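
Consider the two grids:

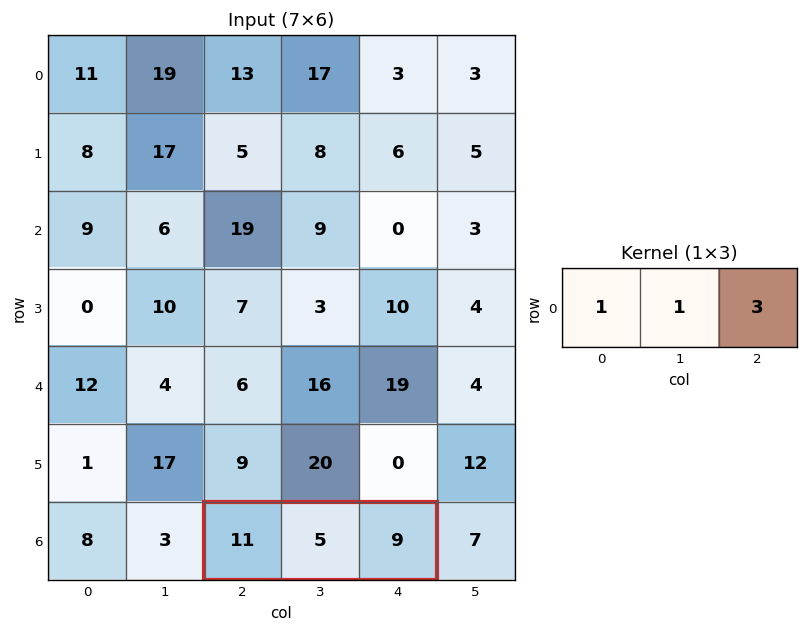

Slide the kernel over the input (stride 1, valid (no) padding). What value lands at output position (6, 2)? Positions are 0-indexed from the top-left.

43

The receptive field on the input at this output position is [11 5 9]. Elementwise product with the kernel and sum: 11·1 + 5·1 + 9·3.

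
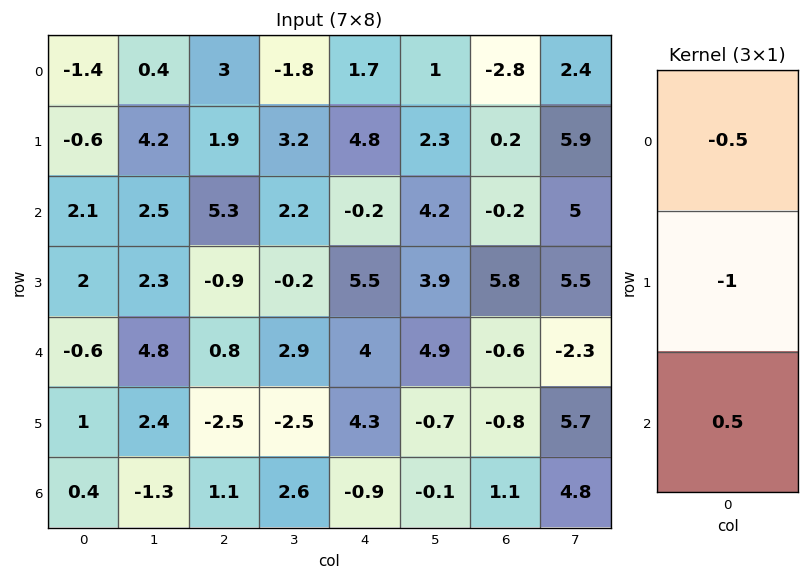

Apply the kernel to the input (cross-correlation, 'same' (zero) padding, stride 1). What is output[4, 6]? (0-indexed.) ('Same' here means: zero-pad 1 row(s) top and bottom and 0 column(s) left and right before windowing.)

-2.7

The receptive field on the zero-padded input at this output position is [5.8 / -0.6 / -0.8]. Elementwise product with the kernel and sum: 5.8·-0.5 + -0.6·-1 + -0.8·0.5.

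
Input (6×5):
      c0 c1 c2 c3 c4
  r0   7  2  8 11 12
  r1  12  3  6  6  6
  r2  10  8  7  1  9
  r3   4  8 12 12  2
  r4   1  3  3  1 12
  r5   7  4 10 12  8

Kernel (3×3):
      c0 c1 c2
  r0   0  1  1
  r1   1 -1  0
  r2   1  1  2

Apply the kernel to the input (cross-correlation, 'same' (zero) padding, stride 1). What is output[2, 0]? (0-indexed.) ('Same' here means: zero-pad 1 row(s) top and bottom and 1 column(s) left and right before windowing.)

The receptive field on the zero-padded input at this output position is [0 12 3 / 0 10 8 / 0 4 8]. Elementwise product with the kernel and sum: 12·1 + 3·1 + 0·1 + 10·-1 + 0·1 + 4·1 + 8·2.

25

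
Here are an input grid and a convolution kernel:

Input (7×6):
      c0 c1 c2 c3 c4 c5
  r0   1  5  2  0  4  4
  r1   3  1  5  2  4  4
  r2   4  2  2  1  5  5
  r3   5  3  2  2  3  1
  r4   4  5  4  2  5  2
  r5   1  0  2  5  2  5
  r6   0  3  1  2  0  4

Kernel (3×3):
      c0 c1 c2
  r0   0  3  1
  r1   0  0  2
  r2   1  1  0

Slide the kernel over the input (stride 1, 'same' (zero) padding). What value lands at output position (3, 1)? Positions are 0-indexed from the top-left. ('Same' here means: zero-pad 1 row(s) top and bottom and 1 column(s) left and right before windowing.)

21

The receptive field on the zero-padded input at this output position is [4 2 2 / 5 3 2 / 4 5 4]. Elementwise product with the kernel and sum: 2·3 + 2·1 + 2·2 + 4·1 + 5·1.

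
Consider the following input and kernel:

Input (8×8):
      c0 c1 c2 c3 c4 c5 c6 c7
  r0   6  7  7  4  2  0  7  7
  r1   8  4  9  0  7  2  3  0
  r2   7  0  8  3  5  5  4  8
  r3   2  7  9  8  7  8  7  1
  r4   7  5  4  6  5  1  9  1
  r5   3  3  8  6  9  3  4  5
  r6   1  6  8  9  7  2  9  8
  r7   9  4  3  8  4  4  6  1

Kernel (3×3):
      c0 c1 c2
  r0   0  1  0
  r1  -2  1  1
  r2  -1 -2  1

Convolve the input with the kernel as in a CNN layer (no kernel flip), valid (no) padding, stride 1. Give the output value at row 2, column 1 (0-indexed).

4

The receptive field on the input at this output position is [0 8 3 / 7 9 8 / 5 4 6]. Elementwise product with the kernel and sum: 8·1 + 7·-2 + 9·1 + 8·1 + 5·-1 + 4·-2 + 6·1.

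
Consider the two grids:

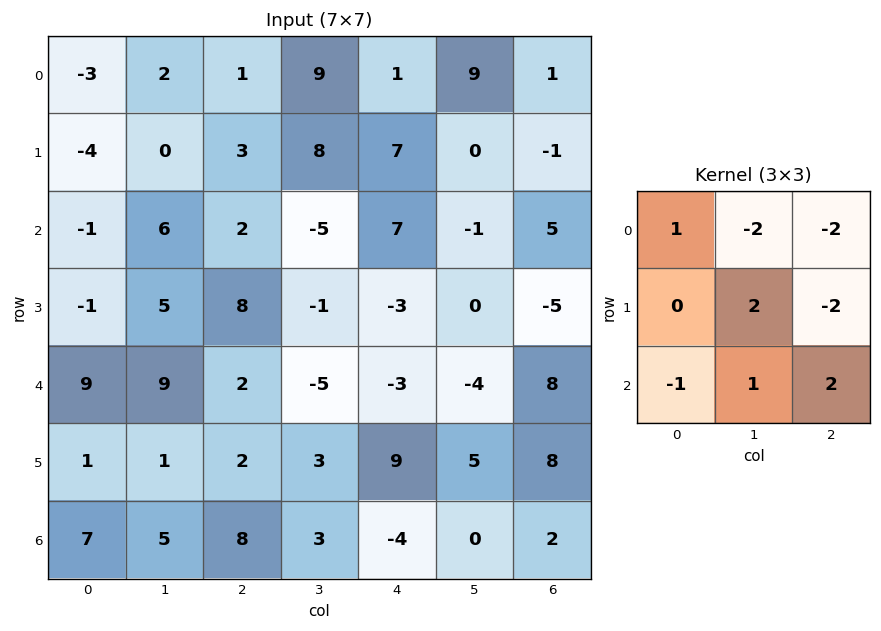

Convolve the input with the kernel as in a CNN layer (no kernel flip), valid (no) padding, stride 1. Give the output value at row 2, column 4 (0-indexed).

24

The receptive field on the input at this output position is [7 -1 5 / -3 0 -5 / -3 -4 8]. Elementwise product with the kernel and sum: 7·1 + -1·-2 + 5·-2 + 0·2 + -5·-2 + -3·-1 + -4·1 + 8·2.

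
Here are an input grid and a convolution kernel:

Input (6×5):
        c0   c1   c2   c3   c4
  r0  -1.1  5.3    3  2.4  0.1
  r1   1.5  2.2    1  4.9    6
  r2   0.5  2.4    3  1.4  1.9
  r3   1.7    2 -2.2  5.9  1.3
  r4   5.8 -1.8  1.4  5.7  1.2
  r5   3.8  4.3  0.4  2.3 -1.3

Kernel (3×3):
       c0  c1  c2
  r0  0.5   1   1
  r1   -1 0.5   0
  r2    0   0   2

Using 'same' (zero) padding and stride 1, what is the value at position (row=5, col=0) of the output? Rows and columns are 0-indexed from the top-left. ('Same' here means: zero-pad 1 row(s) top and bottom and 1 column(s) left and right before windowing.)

5.9

The receptive field on the zero-padded input at this output position is [0 5.8 -1.8 / 0 3.8 4.3 / 0 0 0]. Elementwise product with the kernel and sum: 0·0.5 + 5.8·1 + -1.8·1 + 0·-1 + 3.8·0.5 + 0·2.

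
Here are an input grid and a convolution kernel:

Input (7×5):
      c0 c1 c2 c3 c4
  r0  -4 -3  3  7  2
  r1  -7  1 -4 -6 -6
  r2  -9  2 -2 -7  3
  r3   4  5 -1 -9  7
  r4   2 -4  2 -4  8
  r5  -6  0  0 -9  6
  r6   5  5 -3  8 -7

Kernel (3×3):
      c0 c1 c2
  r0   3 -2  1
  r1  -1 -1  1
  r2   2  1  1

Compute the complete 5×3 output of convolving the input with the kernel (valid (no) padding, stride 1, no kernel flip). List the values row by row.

Output[0,0]: The receptive field on the input at this output position is [-4 -3 3 / -7 1 -4 / -9 2 -2]. Elementwise product with the kernel and sum: -4·3 + -3·-2 + 3·1 + -7·-1 + 1·-1 + -4·1 + -9·2 + 2·1 + -2·1.

-19 -16 -7
-10 -2 2
-41 -20 36
-7 -3 29
34 -14 32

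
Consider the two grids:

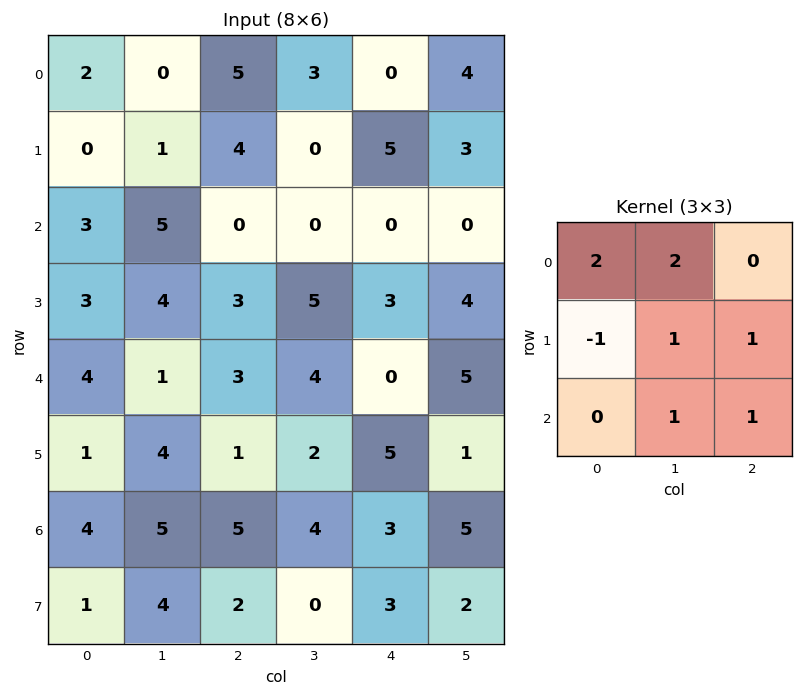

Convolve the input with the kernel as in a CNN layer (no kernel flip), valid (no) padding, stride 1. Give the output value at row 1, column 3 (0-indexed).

The receptive field on the input at this output position is [0 5 3 / 0 0 0 / 5 3 4]. Elementwise product with the kernel and sum: 0·2 + 5·2 + 0·-1 + 0·1 + 0·1 + 3·1 + 4·1.

17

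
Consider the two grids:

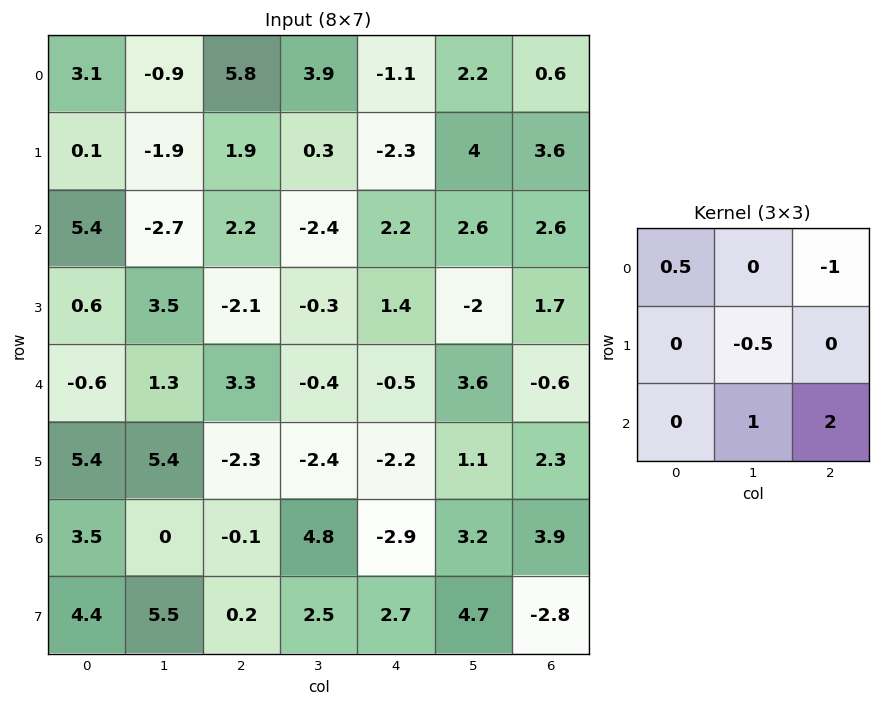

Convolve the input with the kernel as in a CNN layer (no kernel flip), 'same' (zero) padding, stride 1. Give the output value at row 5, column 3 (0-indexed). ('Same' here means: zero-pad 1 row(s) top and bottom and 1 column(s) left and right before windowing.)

The receptive field on the zero-padded input at this output position is [3.3 -0.4 -0.5 / -2.3 -2.4 -2.2 / -0.1 4.8 -2.9]. Elementwise product with the kernel and sum: 3.3·0.5 + -0.5·-1 + -2.4·-0.5 + 4.8·1 + -2.9·2.

2.35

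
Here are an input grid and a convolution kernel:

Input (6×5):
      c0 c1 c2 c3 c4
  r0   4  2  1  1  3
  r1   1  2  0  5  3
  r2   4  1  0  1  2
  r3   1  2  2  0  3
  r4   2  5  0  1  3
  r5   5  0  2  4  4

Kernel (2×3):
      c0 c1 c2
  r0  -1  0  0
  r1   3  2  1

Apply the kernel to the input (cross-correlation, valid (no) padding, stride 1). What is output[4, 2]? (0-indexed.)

18

The receptive field on the input at this output position is [0 1 3 / 2 4 4]. Elementwise product with the kernel and sum: 0·-1 + 2·3 + 4·2 + 4·1.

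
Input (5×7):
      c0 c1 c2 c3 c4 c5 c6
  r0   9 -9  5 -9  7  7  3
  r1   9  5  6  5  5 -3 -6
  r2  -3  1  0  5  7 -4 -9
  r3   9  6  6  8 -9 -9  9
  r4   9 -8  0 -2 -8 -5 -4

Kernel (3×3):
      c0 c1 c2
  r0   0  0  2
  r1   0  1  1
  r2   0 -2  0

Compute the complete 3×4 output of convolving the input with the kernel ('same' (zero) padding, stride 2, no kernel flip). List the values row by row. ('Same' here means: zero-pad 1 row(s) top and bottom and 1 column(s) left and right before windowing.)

-18 -16 4 15
-10 3 15 -27
13 14 -31 -4

Output[0,0]: The receptive field on the zero-padded input at this output position is [0 0 0 / 0 9 -9 / 0 9 5]. Elementwise product with the kernel and sum: 0·2 + 9·1 + -9·1 + 9·-2.
Output[0,1]: The receptive field on the zero-padded input at this output position is [0 0 0 / -9 5 -9 / 5 6 5]. Elementwise product with the kernel and sum: 0·2 + 5·1 + -9·1 + 6·-2.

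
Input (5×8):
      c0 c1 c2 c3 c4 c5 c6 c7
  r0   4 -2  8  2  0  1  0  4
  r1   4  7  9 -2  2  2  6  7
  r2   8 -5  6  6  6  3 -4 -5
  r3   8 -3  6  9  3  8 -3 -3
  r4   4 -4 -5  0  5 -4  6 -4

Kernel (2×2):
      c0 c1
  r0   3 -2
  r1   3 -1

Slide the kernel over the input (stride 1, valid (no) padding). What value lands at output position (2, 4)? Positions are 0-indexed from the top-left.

13

The receptive field on the input at this output position is [6 3 / 3 8]. Elementwise product with the kernel and sum: 6·3 + 3·-2 + 3·3 + 8·-1.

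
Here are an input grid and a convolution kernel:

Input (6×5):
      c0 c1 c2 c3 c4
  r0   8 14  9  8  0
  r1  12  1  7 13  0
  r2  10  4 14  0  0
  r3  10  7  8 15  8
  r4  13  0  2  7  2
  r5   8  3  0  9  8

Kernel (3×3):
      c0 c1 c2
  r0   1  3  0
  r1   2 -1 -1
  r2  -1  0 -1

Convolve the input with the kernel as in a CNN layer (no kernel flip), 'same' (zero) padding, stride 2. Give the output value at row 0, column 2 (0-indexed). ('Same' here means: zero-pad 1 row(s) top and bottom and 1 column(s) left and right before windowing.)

The receptive field on the zero-padded input at this output position is [0 0 0 / 8 0 0 / 13 0 0]. Elementwise product with the kernel and sum: 0·1 + 0·3 + 8·2 + 0·-1 + 0·-1 + 13·-1 + 0·-1.

3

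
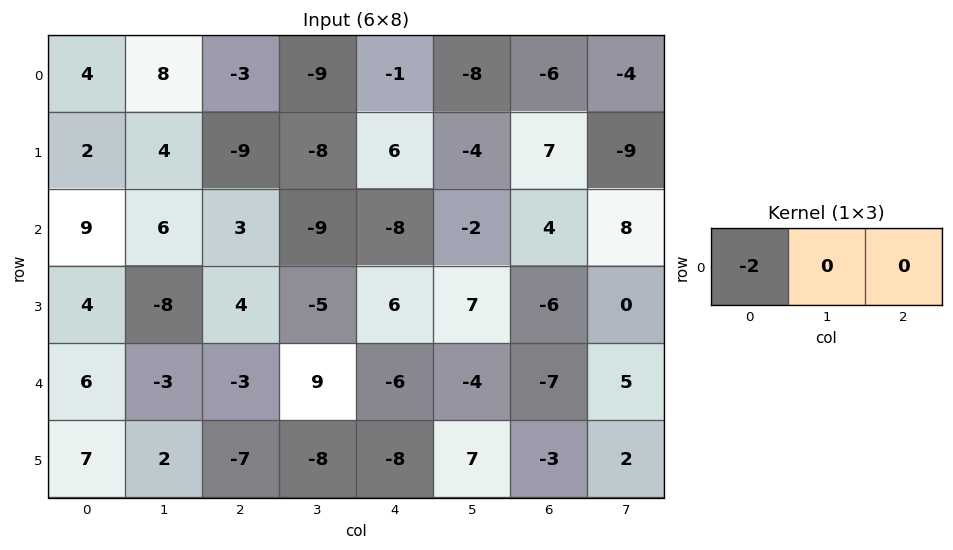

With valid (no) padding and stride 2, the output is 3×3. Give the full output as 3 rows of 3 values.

-8 6 2
-18 -6 16
-12 6 12

Output[0,0]: The receptive field on the input at this output position is [4 8 -3]. Elementwise product with the kernel and sum: 4·-2.
Output[0,1]: The receptive field on the input at this output position is [-3 -9 -1]. Elementwise product with the kernel and sum: -3·-2.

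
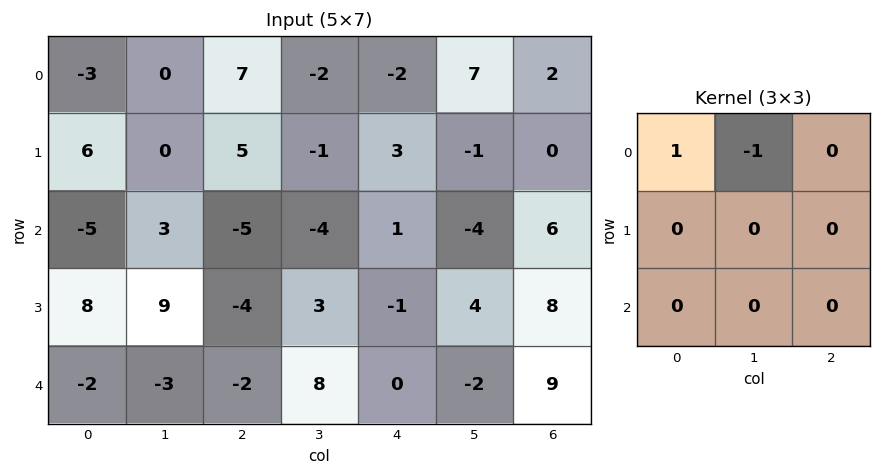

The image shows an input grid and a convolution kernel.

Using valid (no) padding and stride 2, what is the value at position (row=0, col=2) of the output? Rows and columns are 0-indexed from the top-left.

The receptive field on the input at this output position is [-2 7 2 / 3 -1 0 / 1 -4 6]. Elementwise product with the kernel and sum: -2·1 + 7·-1.

-9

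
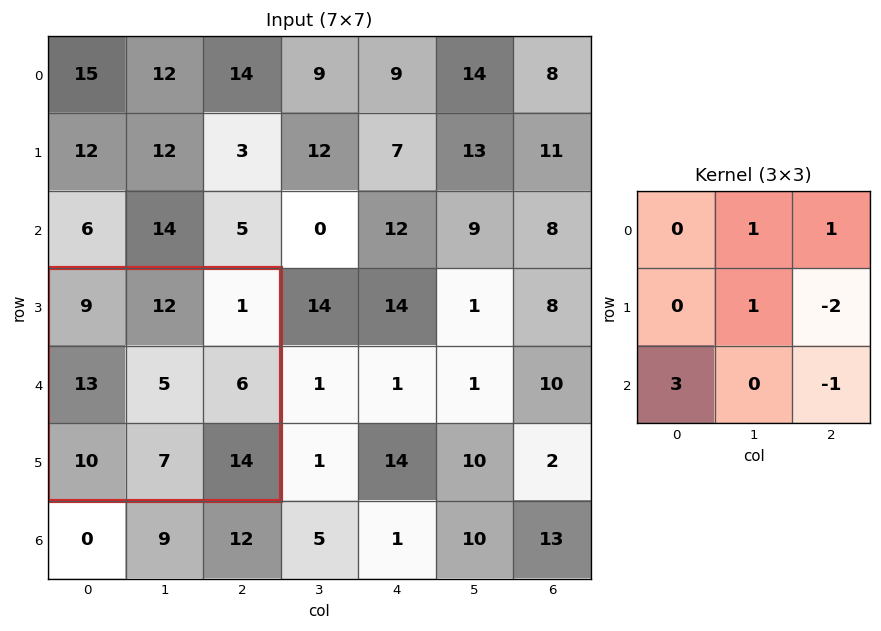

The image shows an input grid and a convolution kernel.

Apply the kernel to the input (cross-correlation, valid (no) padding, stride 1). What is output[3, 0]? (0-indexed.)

22

The receptive field on the input at this output position is [9 12 1 / 13 5 6 / 10 7 14]. Elementwise product with the kernel and sum: 12·1 + 1·1 + 5·1 + 6·-2 + 10·3 + 14·-1.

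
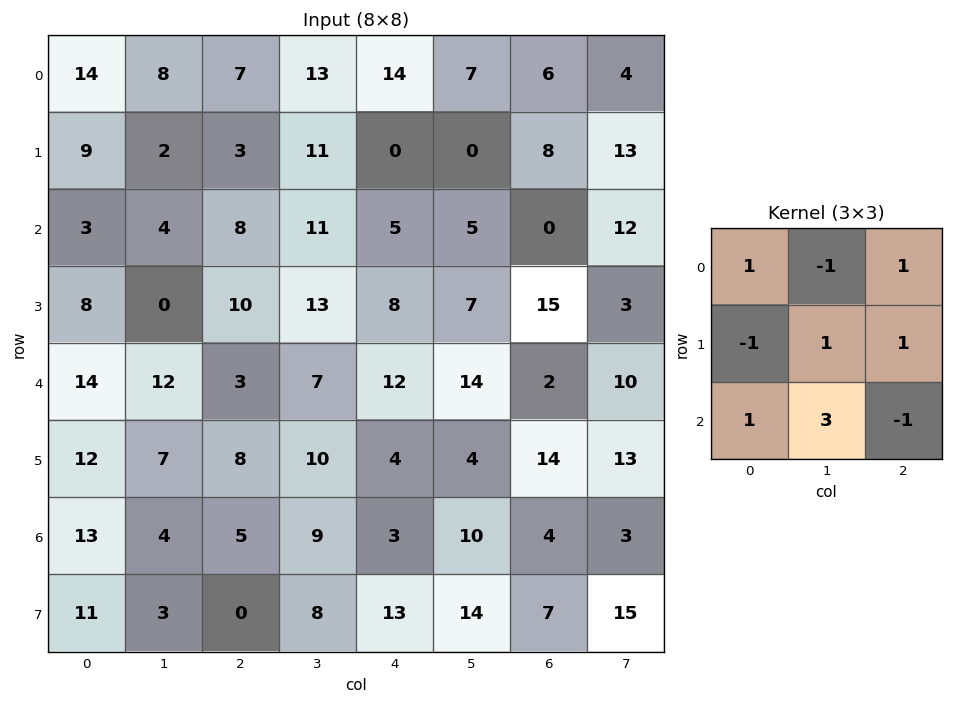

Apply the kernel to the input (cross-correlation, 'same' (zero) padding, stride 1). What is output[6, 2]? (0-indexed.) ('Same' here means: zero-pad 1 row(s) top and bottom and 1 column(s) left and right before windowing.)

The receptive field on the zero-padded input at this output position is [7 8 10 / 4 5 9 / 3 0 8]. Elementwise product with the kernel and sum: 7·1 + 8·-1 + 10·1 + 4·-1 + 5·1 + 9·1 + 3·1 + 0·3 + 8·-1.

14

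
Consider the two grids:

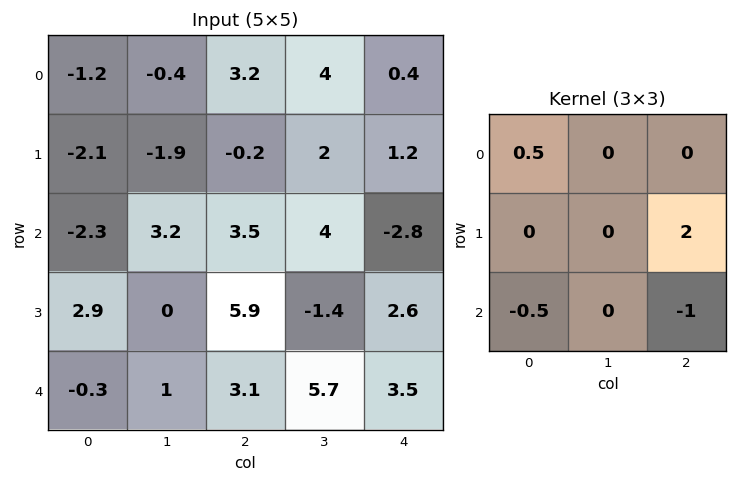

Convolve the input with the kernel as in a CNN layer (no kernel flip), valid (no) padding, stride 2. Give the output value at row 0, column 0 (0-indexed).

The receptive field on the input at this output position is [-1.2 -0.4 3.2 / -2.1 -1.9 -0.2 / -2.3 3.2 3.5]. Elementwise product with the kernel and sum: -1.2·0.5 + -0.2·2 + -2.3·-0.5 + 3.5·-1.

-3.35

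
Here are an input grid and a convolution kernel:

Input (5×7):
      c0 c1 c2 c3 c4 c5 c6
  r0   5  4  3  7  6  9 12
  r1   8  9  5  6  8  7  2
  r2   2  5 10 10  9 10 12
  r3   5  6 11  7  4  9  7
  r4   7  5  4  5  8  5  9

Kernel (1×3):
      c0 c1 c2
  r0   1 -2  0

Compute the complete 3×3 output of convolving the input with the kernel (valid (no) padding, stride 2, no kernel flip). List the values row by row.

-3 -11 -12
-8 -10 -11
-3 -6 -2

Output[0,0]: The receptive field on the input at this output position is [5 4 3]. Elementwise product with the kernel and sum: 5·1 + 4·-2.
Output[0,1]: The receptive field on the input at this output position is [3 7 6]. Elementwise product with the kernel and sum: 3·1 + 7·-2.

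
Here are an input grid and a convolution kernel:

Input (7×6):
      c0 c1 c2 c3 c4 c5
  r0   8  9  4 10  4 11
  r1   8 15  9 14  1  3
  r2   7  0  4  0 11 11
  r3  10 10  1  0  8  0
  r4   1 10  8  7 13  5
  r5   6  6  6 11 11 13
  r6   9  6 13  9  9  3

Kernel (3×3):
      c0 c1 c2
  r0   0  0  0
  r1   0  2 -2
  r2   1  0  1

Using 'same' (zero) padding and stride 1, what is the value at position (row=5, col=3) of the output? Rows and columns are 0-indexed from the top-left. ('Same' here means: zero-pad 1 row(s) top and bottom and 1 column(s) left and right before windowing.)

The receptive field on the zero-padded input at this output position is [8 7 13 / 6 11 11 / 13 9 9]. Elementwise product with the kernel and sum: 11·2 + 11·-2 + 13·1 + 9·1.

22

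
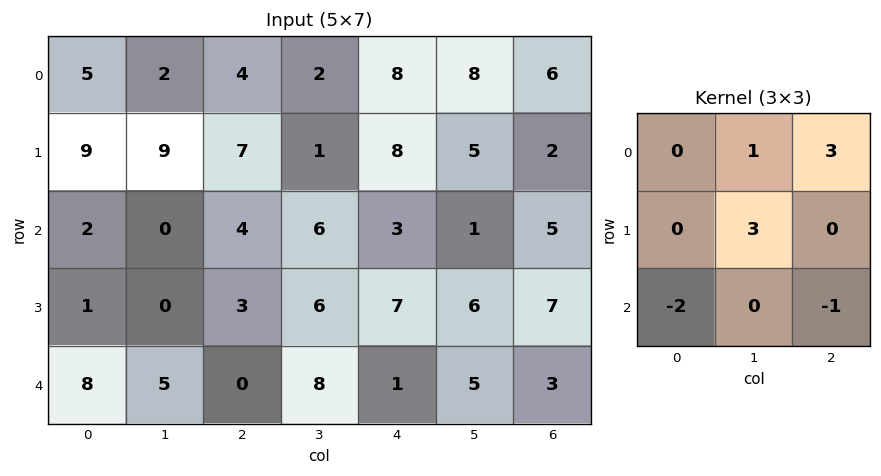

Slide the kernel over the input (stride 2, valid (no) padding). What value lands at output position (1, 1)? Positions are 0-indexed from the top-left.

The receptive field on the input at this output position is [4 6 3 / 3 6 7 / 0 8 1]. Elementwise product with the kernel and sum: 6·1 + 3·3 + 6·3 + 0·-2 + 1·-1.

32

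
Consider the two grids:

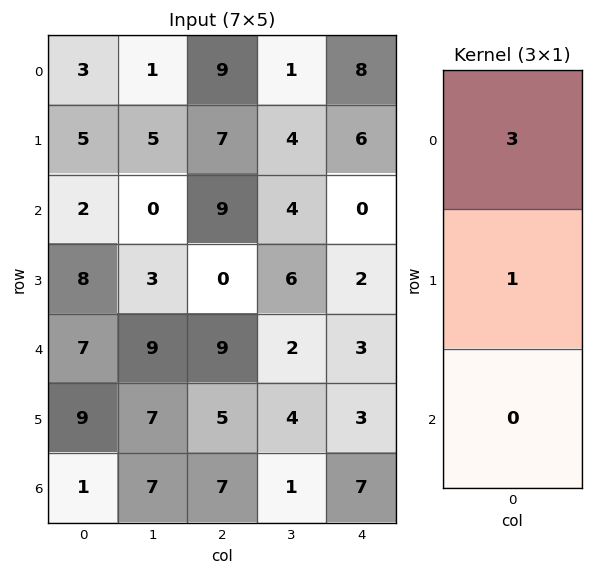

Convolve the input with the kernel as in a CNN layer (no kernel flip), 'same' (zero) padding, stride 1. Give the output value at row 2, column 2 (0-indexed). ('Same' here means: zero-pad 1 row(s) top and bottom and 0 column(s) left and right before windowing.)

The receptive field on the zero-padded input at this output position is [7 / 9 / 0]. Elementwise product with the kernel and sum: 7·3 + 9·1.

30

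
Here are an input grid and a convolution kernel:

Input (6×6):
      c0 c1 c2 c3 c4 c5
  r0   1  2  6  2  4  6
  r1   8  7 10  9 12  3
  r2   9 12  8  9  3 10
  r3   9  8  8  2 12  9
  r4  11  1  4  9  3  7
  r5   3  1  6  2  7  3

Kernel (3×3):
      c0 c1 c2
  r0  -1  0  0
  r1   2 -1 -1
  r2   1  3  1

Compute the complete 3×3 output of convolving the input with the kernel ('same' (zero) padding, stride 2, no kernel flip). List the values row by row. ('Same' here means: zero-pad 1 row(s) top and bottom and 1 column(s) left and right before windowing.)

Output[0,0]: The receptive field on the zero-padded input at this output position is [0 0 0 / 0 1 2 / 0 8 7]. Elementwise product with the kernel and sum: 0·-1 + 0·2 + 1·-1 + 2·-1 + 0·1 + 8·3 + 7·1.

28 42 42
14 34 43
-2 2 32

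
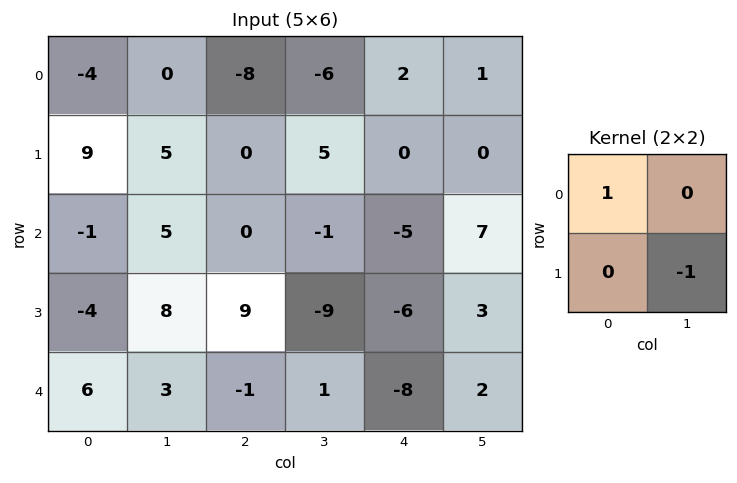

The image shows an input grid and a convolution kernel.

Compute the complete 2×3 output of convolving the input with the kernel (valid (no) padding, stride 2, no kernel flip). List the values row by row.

Output[0,0]: The receptive field on the input at this output position is [-4 0 / 9 5]. Elementwise product with the kernel and sum: -4·1 + 5·-1.
Output[0,1]: The receptive field on the input at this output position is [-8 -6 / 0 5]. Elementwise product with the kernel and sum: -8·1 + 5·-1.

-9 -13 2
-9 9 -8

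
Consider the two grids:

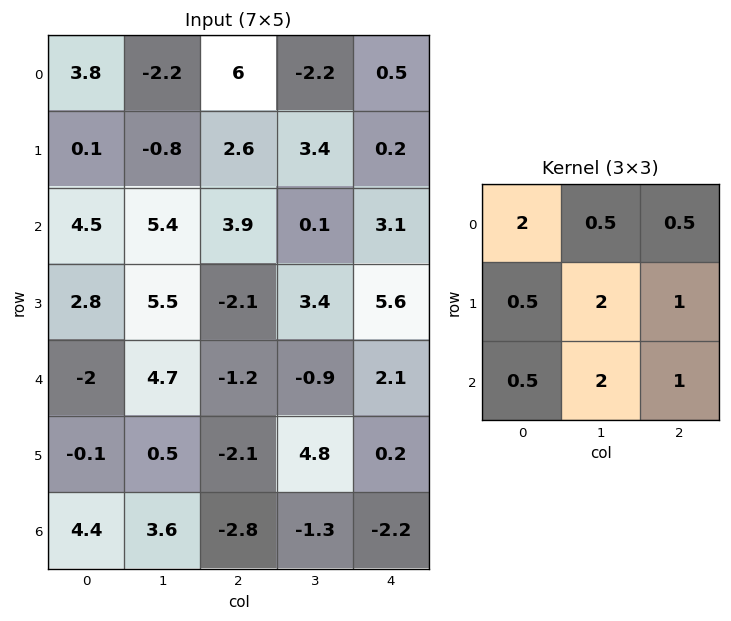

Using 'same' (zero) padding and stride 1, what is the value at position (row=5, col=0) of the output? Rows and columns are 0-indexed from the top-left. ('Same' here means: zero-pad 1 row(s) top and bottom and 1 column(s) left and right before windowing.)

The receptive field on the zero-padded input at this output position is [0 -2 4.7 / 0 -0.1 0.5 / 0 4.4 3.6]. Elementwise product with the kernel and sum: 0·2 + -2·0.5 + 4.7·0.5 + 0·0.5 + -0.1·2 + 0.5·1 + 0·0.5 + 4.4·2 + 3.6·1.

14.05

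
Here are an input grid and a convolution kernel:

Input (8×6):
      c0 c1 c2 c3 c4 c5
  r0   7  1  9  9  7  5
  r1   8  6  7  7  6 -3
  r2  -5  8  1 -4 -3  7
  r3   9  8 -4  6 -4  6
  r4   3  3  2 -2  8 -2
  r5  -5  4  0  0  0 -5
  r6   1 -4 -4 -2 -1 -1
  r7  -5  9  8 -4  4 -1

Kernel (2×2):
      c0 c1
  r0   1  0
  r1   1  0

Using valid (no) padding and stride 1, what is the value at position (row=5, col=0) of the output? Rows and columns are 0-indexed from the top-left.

-4

The receptive field on the input at this output position is [-5 4 / 1 -4]. Elementwise product with the kernel and sum: -5·1 + 1·1.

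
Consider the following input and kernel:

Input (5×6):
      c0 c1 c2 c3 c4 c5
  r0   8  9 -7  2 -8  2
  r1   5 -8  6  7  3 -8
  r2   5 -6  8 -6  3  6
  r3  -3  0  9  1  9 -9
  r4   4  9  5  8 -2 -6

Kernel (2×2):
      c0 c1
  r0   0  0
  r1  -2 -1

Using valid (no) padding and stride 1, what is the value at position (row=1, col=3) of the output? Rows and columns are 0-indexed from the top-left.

9

The receptive field on the input at this output position is [7 3 / -6 3]. Elementwise product with the kernel and sum: -6·-2 + 3·-1.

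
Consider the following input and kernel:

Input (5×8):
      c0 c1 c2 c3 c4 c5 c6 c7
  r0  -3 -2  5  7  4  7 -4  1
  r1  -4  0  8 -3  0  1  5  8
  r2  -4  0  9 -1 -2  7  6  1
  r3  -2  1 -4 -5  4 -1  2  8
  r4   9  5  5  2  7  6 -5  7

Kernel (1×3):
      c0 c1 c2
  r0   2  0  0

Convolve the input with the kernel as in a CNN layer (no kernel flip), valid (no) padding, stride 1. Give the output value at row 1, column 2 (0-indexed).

The receptive field on the input at this output position is [8 -3 0]. Elementwise product with the kernel and sum: 8·2.

16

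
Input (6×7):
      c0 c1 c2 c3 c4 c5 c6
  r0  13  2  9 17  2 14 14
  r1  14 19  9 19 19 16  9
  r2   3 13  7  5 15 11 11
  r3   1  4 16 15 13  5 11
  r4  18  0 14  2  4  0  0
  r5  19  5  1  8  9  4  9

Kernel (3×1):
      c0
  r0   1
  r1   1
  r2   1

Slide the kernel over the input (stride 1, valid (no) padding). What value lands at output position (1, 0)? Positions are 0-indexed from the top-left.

The receptive field on the input at this output position is [14 / 3 / 1]. Elementwise product with the kernel and sum: 14·1 + 3·1 + 1·1.

18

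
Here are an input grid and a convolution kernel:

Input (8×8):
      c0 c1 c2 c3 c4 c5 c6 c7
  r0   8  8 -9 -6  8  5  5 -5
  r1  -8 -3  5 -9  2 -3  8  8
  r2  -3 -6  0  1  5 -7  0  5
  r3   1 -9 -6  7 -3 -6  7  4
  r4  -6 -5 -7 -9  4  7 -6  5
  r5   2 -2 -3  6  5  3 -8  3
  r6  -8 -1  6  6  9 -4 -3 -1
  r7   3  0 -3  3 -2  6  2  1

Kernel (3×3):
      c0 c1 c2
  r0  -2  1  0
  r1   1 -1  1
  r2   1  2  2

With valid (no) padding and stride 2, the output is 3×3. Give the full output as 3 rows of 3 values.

-23 40 -7
-26 -32 -1
10 37 -12

Output[0,0]: The receptive field on the input at this output position is [8 8 -9 / -8 -3 5 / -3 -6 0]. Elementwise product with the kernel and sum: 8·-2 + 8·1 + -8·1 + -3·-1 + 5·1 + -3·1 + -6·2 + 0·2.
Output[0,1]: The receptive field on the input at this output position is [-9 -6 8 / 5 -9 2 / 0 1 5]. Elementwise product with the kernel and sum: -9·-2 + -6·1 + 5·1 + -9·-1 + 2·1 + 0·1 + 1·2 + 5·2.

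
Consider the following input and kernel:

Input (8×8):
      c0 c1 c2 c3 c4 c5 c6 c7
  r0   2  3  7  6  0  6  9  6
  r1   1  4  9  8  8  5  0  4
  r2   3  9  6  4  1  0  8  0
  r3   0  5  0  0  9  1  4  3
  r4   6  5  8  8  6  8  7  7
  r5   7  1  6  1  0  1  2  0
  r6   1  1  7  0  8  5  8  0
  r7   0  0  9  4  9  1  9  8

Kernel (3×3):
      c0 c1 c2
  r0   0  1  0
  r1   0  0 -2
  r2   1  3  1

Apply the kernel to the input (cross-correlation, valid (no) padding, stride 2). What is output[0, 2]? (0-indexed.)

15

The receptive field on the input at this output position is [0 6 9 / 8 5 0 / 1 0 8]. Elementwise product with the kernel and sum: 6·1 + 0·-2 + 1·1 + 0·3 + 8·1.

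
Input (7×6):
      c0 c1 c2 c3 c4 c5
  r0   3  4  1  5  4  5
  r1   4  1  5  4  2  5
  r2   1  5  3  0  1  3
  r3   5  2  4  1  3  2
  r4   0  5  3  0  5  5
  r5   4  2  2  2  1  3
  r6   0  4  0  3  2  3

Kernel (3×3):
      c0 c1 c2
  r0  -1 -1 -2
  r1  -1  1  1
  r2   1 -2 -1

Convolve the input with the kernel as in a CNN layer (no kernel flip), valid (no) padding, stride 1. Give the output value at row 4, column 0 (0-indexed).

The receptive field on the input at this output position is [0 5 3 / 4 2 2 / 0 4 0]. Elementwise product with the kernel and sum: 0·-1 + 5·-1 + 3·-2 + 4·-1 + 2·1 + 2·1 + 0·1 + 4·-2 + 0·-1.

-19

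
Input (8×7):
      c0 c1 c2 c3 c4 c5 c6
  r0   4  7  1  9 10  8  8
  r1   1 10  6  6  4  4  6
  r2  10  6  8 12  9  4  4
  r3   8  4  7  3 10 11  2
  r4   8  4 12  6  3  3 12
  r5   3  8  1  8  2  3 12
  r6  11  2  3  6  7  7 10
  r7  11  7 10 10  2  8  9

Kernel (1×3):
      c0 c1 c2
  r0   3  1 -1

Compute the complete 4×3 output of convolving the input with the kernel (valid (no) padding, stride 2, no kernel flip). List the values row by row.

18 2 30
28 27 27
16 39 0
32 8 18

Output[0,0]: The receptive field on the input at this output position is [4 7 1]. Elementwise product with the kernel and sum: 4·3 + 7·1 + 1·-1.
Output[0,1]: The receptive field on the input at this output position is [1 9 10]. Elementwise product with the kernel and sum: 1·3 + 9·1 + 10·-1.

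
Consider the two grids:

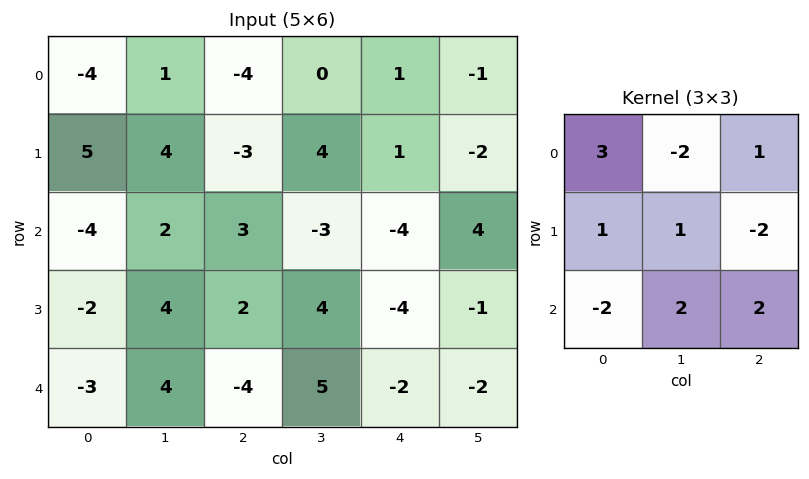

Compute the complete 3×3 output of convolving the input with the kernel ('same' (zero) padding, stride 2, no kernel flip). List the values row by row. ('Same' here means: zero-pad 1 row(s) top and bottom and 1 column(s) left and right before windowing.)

12 -9 -7
-10 37 -25
-3 2 26

Output[0,0]: The receptive field on the zero-padded input at this output position is [0 0 0 / 0 -4 1 / 0 5 4]. Elementwise product with the kernel and sum: 0·3 + 0·-2 + 0·1 + 0·1 + -4·1 + 1·-2 + 0·-2 + 5·2 + 4·2.
Output[0,1]: The receptive field on the zero-padded input at this output position is [0 0 0 / 1 -4 0 / 4 -3 4]. Elementwise product with the kernel and sum: 0·3 + 0·-2 + 0·1 + 1·1 + -4·1 + 0·-2 + 4·-2 + -3·2 + 4·2.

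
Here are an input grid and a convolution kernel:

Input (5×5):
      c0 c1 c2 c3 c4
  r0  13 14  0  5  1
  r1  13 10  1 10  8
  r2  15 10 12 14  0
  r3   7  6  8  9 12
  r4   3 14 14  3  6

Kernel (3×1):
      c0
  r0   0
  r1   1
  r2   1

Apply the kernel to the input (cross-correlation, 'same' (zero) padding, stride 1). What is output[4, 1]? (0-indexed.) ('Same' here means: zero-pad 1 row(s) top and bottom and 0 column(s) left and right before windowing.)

14

The receptive field on the zero-padded input at this output position is [6 / 14 / 0]. Elementwise product with the kernel and sum: 14·1 + 0·1.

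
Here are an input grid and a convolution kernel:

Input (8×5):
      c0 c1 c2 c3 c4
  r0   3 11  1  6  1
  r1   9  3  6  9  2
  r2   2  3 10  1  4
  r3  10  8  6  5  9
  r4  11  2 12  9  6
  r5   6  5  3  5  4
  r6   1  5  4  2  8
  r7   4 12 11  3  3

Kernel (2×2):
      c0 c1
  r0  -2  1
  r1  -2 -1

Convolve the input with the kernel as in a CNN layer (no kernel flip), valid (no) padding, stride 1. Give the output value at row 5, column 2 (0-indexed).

The receptive field on the input at this output position is [3 5 / 4 2]. Elementwise product with the kernel and sum: 3·-2 + 5·1 + 4·-2 + 2·-1.

-11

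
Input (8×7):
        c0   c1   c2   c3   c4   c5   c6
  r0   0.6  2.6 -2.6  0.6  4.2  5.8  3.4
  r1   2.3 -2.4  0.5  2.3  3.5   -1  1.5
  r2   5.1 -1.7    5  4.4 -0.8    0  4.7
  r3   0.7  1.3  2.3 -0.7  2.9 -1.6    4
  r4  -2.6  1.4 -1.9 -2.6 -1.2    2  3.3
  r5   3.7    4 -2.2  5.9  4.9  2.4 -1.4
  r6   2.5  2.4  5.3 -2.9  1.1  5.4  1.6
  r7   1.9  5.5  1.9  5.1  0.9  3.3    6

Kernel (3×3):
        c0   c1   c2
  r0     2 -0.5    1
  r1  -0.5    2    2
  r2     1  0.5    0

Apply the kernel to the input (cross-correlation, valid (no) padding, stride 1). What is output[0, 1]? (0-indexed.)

14.7

The receptive field on the input at this output position is [2.6 -2.6 0.6 / -2.4 0.5 2.3 / -1.7 5 4.4]. Elementwise product with the kernel and sum: 2.6·2 + -2.6·-0.5 + 0.6·1 + -2.4·-0.5 + 0.5·2 + 2.3·2 + -1.7·1 + 5·0.5.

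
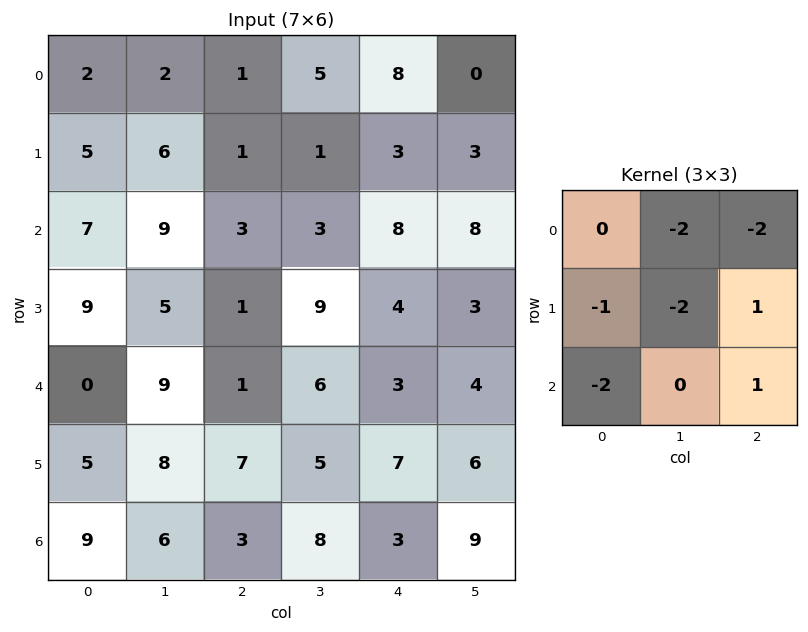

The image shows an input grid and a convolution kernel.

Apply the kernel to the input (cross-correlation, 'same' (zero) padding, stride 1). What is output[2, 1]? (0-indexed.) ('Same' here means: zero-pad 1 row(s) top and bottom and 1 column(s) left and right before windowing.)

-53

The receptive field on the zero-padded input at this output position is [5 6 1 / 7 9 3 / 9 5 1]. Elementwise product with the kernel and sum: 6·-2 + 1·-2 + 7·-1 + 9·-2 + 3·1 + 9·-2 + 1·1.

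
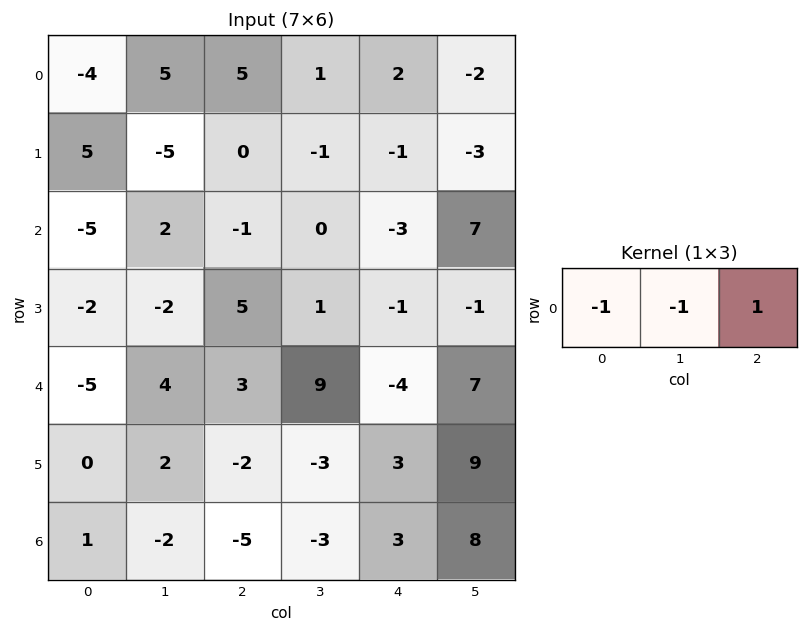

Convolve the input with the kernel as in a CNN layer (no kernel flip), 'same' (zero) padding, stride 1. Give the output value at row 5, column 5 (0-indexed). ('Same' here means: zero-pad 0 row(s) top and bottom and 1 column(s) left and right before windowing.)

-12

The receptive field on the zero-padded input at this output position is [3 9 0]. Elementwise product with the kernel and sum: 3·-1 + 9·-1 + 0·1.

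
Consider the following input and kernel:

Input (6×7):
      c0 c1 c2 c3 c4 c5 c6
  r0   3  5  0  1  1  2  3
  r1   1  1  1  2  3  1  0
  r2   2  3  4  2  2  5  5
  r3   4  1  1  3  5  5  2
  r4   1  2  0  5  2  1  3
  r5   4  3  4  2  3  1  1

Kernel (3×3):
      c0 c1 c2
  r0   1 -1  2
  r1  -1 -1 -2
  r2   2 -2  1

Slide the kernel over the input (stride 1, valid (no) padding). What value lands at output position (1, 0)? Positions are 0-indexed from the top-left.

The receptive field on the input at this output position is [1 1 1 / 2 3 4 / 4 1 1]. Elementwise product with the kernel and sum: 1·1 + 1·-1 + 1·2 + 2·-1 + 3·-1 + 4·-2 + 4·2 + 1·-2 + 1·1.

-4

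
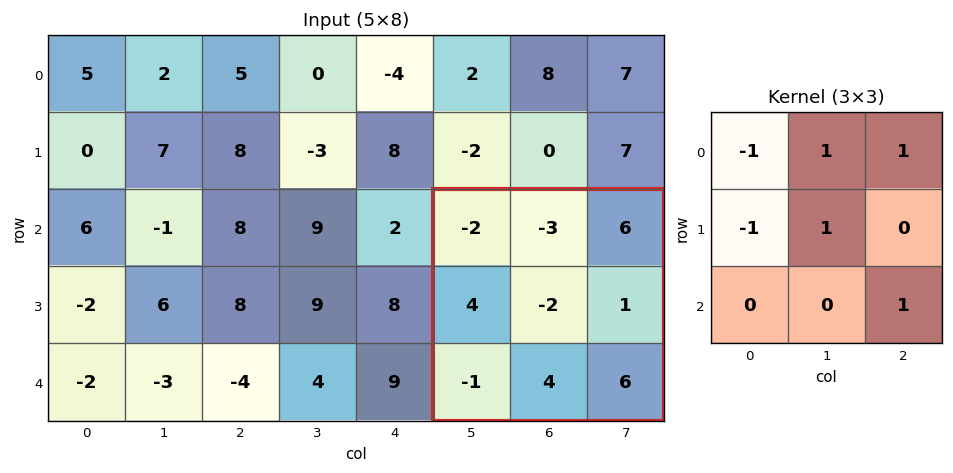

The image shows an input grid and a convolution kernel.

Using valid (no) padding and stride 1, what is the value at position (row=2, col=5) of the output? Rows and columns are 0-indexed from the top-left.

The receptive field on the input at this output position is [-2 -3 6 / 4 -2 1 / -1 4 6]. Elementwise product with the kernel and sum: -2·-1 + -3·1 + 6·1 + 4·-1 + -2·1 + 6·1.

5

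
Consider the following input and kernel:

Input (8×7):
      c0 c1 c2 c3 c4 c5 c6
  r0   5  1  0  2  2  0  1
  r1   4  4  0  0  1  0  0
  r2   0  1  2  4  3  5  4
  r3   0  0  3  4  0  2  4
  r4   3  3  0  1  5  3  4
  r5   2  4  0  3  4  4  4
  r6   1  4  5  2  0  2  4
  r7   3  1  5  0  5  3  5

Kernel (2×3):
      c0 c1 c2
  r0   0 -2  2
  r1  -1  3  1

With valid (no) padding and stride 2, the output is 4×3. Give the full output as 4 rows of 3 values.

6 1 1
5 7 8
4 21 14
7 -4 13

Output[0,0]: The receptive field on the input at this output position is [5 1 0 / 4 4 0]. Elementwise product with the kernel and sum: 1·-2 + 0·2 + 4·-1 + 4·3 + 0·1.
Output[0,1]: The receptive field on the input at this output position is [0 2 2 / 0 0 1]. Elementwise product with the kernel and sum: 2·-2 + 2·2 + 0·-1 + 0·3 + 1·1.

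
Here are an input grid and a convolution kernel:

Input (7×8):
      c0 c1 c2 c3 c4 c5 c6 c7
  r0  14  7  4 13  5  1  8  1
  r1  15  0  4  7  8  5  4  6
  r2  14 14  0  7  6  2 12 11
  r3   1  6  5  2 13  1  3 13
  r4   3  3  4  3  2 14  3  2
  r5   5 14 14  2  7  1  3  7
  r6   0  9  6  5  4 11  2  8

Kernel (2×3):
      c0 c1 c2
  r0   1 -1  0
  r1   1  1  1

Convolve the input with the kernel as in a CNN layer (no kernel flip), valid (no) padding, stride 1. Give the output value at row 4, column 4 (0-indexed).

-1

The receptive field on the input at this output position is [2 14 3 / 7 1 3]. Elementwise product with the kernel and sum: 2·1 + 14·-1 + 7·1 + 1·1 + 3·1.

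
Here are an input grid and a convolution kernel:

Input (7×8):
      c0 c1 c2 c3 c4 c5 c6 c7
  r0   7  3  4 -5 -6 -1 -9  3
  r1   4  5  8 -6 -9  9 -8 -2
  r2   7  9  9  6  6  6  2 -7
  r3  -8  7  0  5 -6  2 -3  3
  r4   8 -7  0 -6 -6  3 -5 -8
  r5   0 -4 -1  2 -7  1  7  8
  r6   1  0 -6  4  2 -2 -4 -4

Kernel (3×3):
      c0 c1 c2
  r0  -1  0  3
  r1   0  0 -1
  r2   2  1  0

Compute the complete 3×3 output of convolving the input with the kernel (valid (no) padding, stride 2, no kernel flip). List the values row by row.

20 11 5
29 9 -6
-5 -19 -14

Output[0,0]: The receptive field on the input at this output position is [7 3 4 / 4 5 8 / 7 9 9]. Elementwise product with the kernel and sum: 7·-1 + 4·3 + 8·-1 + 7·2 + 9·1.
Output[0,1]: The receptive field on the input at this output position is [4 -5 -6 / 8 -6 -9 / 9 6 6]. Elementwise product with the kernel and sum: 4·-1 + -6·3 + -9·-1 + 9·2 + 6·1.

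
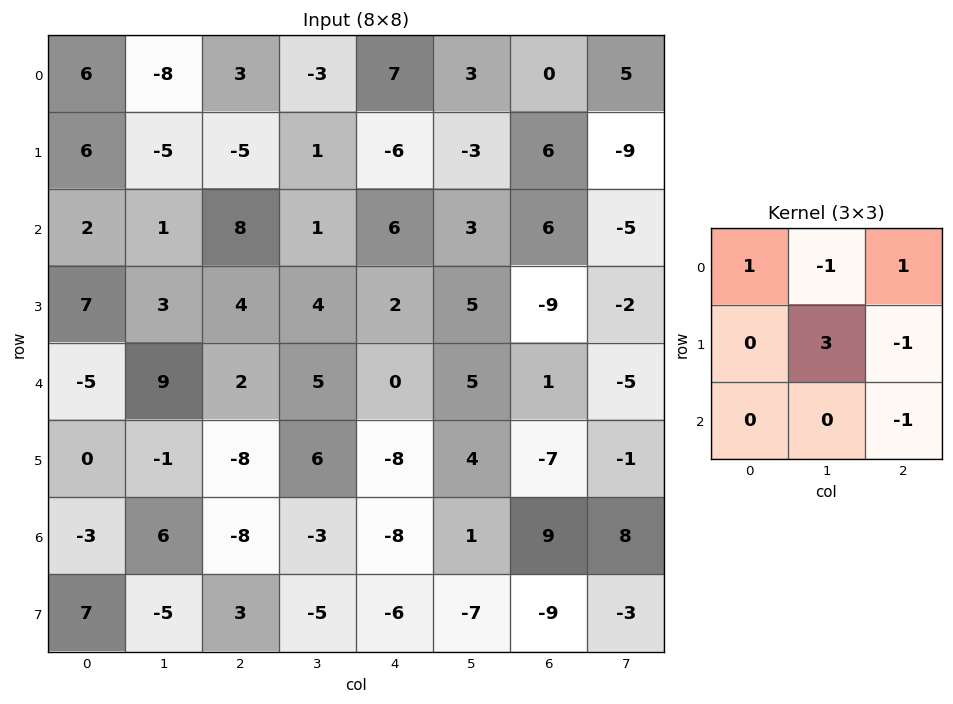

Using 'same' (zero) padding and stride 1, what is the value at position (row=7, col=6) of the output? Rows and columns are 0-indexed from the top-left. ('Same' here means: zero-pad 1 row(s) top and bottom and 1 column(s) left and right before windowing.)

-24

The receptive field on the zero-padded input at this output position is [1 9 8 / -7 -9 -3 / 0 0 0]. Elementwise product with the kernel and sum: 1·1 + 9·-1 + 8·1 + -9·3 + -3·-1 + 0·-1.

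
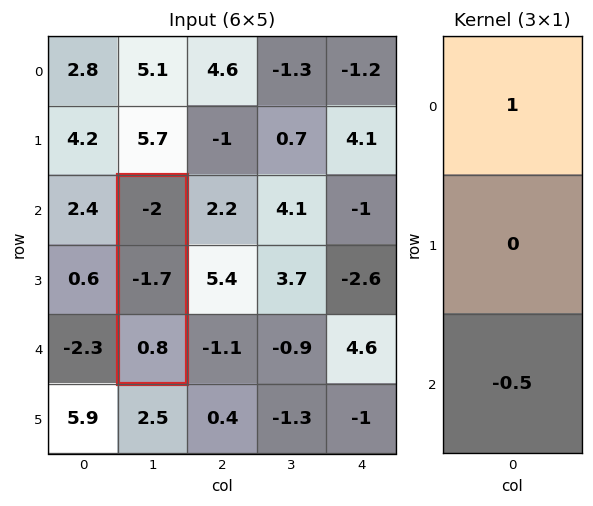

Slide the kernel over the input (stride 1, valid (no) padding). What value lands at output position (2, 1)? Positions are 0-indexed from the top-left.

The receptive field on the input at this output position is [-2 / -1.7 / 0.8]. Elementwise product with the kernel and sum: -2·1 + 0.8·-0.5.

-2.4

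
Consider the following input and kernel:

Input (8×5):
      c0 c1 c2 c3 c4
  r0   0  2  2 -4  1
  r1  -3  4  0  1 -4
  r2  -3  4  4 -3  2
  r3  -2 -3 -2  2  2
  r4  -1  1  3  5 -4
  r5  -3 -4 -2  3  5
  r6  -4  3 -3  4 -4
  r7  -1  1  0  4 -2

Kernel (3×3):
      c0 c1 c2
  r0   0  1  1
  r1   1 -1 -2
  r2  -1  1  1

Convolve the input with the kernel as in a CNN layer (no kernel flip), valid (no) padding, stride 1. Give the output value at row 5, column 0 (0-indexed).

The receptive field on the input at this output position is [-3 -4 -2 / -4 3 -3 / -1 1 0]. Elementwise product with the kernel and sum: -4·1 + -2·1 + -4·1 + 3·-1 + -3·-2 + -1·-1 + 1·1 + 0·1.

-5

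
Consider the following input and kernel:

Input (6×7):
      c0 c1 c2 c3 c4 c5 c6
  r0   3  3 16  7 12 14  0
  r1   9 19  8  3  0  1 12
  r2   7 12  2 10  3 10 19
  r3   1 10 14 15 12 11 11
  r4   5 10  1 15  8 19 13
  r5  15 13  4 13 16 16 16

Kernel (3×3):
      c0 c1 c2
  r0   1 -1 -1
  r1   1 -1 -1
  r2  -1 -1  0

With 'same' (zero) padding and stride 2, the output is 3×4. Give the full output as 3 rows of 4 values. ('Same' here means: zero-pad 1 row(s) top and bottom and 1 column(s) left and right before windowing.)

Output[0,0]: The receptive field on the zero-padded input at this output position is [0 0 0 / 0 3 3 / 0 9 19]. Elementwise product with the kernel and sum: 0·1 + 0·-1 + 0·-1 + 0·1 + 3·-1 + 3·-1 + 0·-1 + 9·-1.

-15 -47 -22 1
-48 -16 -28 -42
-41 -42 -49 -26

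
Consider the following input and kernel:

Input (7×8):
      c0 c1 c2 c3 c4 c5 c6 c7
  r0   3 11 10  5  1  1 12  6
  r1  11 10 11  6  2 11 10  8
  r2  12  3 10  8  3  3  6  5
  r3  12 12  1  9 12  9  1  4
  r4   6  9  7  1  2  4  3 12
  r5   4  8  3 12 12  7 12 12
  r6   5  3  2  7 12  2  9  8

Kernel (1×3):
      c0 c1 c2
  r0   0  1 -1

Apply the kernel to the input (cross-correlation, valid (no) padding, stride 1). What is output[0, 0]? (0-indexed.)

1

The receptive field on the input at this output position is [3 11 10]. Elementwise product with the kernel and sum: 11·1 + 10·-1.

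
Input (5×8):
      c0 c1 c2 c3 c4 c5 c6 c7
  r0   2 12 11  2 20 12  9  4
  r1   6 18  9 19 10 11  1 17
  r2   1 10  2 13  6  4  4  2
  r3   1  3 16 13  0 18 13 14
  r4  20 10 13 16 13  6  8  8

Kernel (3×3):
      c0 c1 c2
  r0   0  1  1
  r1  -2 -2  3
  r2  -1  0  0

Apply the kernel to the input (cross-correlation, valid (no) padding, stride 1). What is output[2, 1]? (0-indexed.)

6

The receptive field on the input at this output position is [10 2 13 / 3 16 13 / 10 13 16]. Elementwise product with the kernel and sum: 2·1 + 13·1 + 3·-2 + 16·-2 + 13·3 + 10·-1.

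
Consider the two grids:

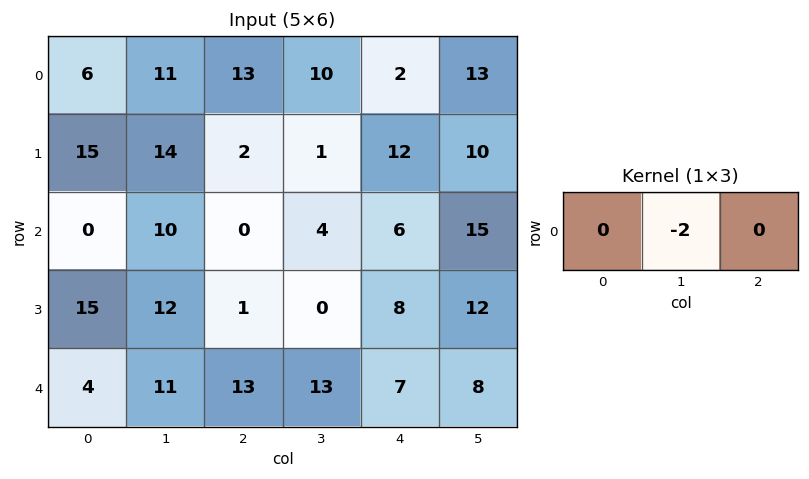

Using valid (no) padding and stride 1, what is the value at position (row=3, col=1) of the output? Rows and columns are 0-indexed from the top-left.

-2

The receptive field on the input at this output position is [12 1 0]. Elementwise product with the kernel and sum: 1·-2.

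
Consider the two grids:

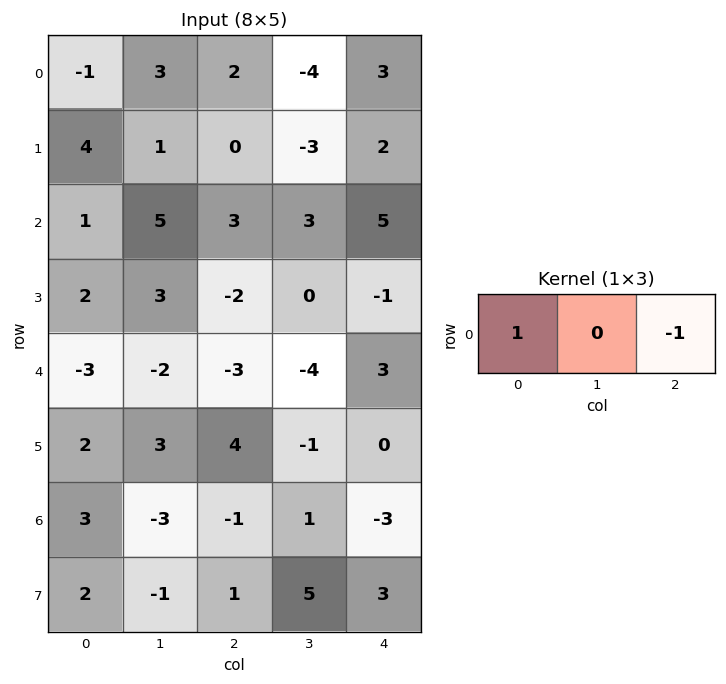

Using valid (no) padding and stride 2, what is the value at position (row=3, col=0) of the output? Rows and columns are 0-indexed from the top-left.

4

The receptive field on the input at this output position is [3 -3 -1]. Elementwise product with the kernel and sum: 3·1 + -1·-1.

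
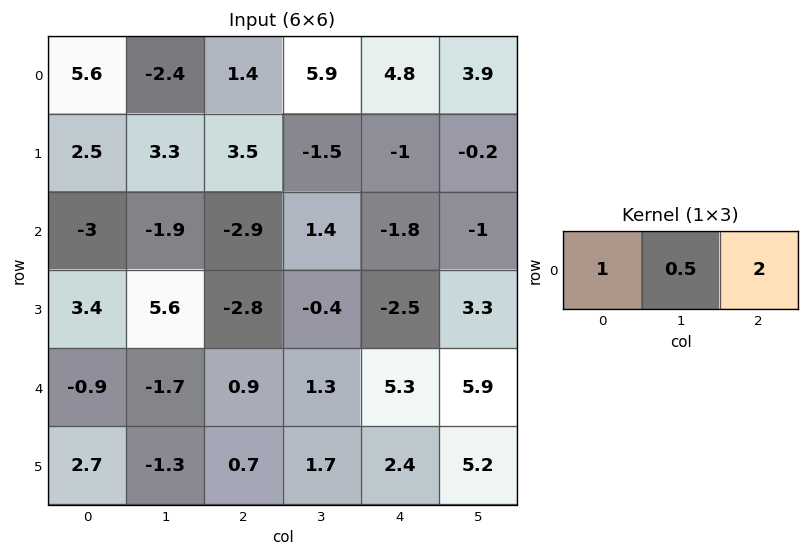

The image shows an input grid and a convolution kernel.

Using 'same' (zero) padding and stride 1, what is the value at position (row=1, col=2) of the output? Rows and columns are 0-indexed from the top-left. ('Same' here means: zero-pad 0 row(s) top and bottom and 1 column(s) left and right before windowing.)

The receptive field on the zero-padded input at this output position is [3.3 3.5 -1.5]. Elementwise product with the kernel and sum: 3.3·1 + 3.5·0.5 + -1.5·2.

2.05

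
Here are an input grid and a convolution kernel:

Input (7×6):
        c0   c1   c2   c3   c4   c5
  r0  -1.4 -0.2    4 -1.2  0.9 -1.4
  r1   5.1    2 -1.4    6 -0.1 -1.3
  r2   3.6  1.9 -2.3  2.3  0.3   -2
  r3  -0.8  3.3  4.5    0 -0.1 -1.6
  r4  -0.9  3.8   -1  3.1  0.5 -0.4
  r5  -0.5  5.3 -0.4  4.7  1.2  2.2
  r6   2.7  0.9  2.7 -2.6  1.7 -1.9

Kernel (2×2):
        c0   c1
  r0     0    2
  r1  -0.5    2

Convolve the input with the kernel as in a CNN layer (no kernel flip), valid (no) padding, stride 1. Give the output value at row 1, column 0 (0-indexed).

6

The receptive field on the input at this output position is [5.1 2 / 3.6 1.9]. Elementwise product with the kernel and sum: 2·2 + 3.6·-0.5 + 1.9·2.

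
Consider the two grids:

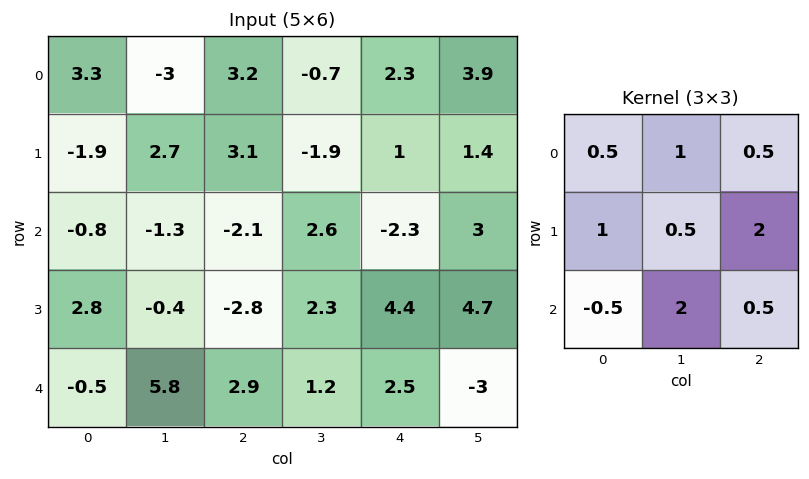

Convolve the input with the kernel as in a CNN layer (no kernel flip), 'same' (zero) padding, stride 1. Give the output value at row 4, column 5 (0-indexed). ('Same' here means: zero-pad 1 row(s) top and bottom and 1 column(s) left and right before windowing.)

7.9

The receptive field on the zero-padded input at this output position is [4.4 4.7 0 / 2.5 -3 0 / 0 0 0]. Elementwise product with the kernel and sum: 4.4·0.5 + 4.7·1 + 0·0.5 + 2.5·1 + -3·0.5 + 0·2 + 0·-0.5 + 0·2 + 0·0.5.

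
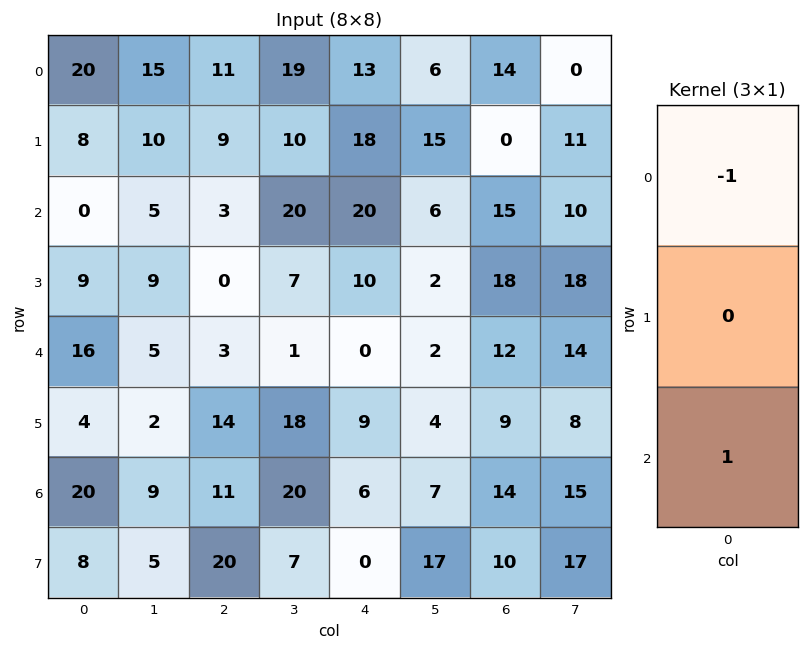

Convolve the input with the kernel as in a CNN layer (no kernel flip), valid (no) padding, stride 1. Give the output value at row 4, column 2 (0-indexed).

8

The receptive field on the input at this output position is [3 / 14 / 11]. Elementwise product with the kernel and sum: 3·-1 + 11·1.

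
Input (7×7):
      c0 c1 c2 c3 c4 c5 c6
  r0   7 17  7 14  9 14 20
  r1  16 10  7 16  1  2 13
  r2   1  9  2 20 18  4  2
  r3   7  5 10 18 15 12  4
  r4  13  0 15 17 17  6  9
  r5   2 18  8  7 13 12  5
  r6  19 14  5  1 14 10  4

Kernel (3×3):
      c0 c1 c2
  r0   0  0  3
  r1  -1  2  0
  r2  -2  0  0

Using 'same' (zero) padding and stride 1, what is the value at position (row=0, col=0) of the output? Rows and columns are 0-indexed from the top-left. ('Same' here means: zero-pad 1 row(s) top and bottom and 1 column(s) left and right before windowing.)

The receptive field on the zero-padded input at this output position is [0 0 0 / 0 7 17 / 0 16 10]. Elementwise product with the kernel and sum: 0·3 + 0·-1 + 7·2 + 0·-2.

14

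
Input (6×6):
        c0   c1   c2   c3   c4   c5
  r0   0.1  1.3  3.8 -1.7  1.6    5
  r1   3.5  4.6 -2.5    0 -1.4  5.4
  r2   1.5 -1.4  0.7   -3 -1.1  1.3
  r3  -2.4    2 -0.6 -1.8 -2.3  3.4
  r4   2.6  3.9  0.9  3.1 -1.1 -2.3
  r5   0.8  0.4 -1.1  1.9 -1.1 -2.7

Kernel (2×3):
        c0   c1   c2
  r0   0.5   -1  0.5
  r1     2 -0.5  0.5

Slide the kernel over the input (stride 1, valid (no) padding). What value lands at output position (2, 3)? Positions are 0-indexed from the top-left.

The receptive field on the input at this output position is [-3 -1.1 1.3 / -1.8 -2.3 3.4]. Elementwise product with the kernel and sum: -3·0.5 + -1.1·-1 + 1.3·0.5 + -1.8·2 + -2.3·-0.5 + 3.4·0.5.

-0.5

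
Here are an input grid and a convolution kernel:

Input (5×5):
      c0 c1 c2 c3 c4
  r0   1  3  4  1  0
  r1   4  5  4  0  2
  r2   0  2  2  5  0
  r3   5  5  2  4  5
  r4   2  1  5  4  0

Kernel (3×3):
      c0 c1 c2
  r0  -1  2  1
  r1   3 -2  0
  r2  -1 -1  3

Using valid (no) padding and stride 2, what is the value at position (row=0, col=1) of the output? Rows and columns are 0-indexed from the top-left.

3

The receptive field on the input at this output position is [4 1 0 / 4 0 2 / 2 5 0]. Elementwise product with the kernel and sum: 4·-1 + 1·2 + 0·1 + 4·3 + 0·-2 + 2·-1 + 5·-1 + 0·3.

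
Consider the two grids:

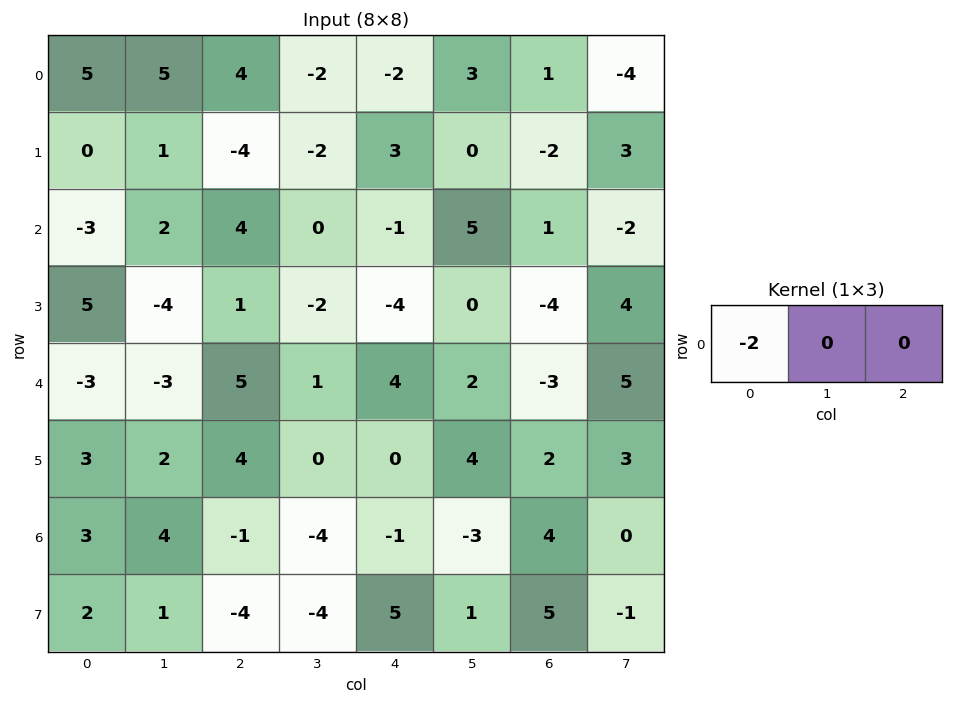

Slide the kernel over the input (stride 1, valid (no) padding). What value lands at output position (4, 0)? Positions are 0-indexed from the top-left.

6

The receptive field on the input at this output position is [-3 -3 5]. Elementwise product with the kernel and sum: -3·-2.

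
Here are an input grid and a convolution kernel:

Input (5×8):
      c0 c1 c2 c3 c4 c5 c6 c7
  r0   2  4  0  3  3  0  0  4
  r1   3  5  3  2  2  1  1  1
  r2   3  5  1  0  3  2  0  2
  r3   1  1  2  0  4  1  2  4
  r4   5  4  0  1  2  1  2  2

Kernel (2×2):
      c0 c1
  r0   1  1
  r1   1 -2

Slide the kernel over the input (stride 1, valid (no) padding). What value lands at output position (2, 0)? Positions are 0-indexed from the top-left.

The receptive field on the input at this output position is [3 5 / 1 1]. Elementwise product with the kernel and sum: 3·1 + 5·1 + 1·1 + 1·-2.

7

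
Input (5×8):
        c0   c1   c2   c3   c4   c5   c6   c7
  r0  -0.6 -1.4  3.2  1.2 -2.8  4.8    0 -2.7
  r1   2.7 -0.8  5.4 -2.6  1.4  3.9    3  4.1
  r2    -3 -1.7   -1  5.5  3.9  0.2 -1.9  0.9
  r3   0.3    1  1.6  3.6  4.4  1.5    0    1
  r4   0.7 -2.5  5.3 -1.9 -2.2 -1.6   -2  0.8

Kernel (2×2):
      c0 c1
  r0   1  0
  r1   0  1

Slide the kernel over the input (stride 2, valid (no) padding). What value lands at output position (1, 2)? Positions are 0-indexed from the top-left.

The receptive field on the input at this output position is [3.9 0.2 / 4.4 1.5]. Elementwise product with the kernel and sum: 3.9·1 + 1.5·1.

5.4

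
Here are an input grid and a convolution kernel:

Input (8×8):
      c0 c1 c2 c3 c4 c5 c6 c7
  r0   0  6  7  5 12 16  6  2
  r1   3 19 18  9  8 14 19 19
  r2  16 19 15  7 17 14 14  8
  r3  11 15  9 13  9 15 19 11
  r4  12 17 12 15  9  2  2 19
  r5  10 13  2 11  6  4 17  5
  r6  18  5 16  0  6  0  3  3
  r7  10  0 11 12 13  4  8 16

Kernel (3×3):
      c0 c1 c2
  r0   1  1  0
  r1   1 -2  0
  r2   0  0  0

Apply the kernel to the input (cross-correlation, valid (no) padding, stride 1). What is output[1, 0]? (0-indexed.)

The receptive field on the input at this output position is [3 19 18 / 16 19 15 / 11 15 9]. Elementwise product with the kernel and sum: 3·1 + 19·1 + 16·1 + 19·-2.

0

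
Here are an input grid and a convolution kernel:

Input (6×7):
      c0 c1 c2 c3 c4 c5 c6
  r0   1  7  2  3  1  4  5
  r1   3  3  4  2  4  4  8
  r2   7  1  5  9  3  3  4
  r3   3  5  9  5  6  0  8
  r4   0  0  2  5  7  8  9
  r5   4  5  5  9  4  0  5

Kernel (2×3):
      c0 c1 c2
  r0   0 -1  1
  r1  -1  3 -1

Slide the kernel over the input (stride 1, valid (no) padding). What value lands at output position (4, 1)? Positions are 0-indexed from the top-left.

The receptive field on the input at this output position is [0 2 5 / 5 5 9]. Elementwise product with the kernel and sum: 2·-1 + 5·1 + 5·-1 + 5·3 + 9·-1.

4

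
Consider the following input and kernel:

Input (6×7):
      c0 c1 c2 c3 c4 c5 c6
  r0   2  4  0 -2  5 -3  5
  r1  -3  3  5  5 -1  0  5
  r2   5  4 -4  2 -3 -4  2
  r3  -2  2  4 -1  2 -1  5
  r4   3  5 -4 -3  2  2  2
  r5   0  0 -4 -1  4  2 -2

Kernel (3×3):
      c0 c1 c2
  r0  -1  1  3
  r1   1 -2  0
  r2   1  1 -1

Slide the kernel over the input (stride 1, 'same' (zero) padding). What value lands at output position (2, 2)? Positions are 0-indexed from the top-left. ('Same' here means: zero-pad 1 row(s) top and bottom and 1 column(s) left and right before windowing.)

36

The receptive field on the zero-padded input at this output position is [3 5 5 / 4 -4 2 / 2 4 -1]. Elementwise product with the kernel and sum: 3·-1 + 5·1 + 5·3 + 4·1 + -4·-2 + 2·1 + 4·1 + -1·-1.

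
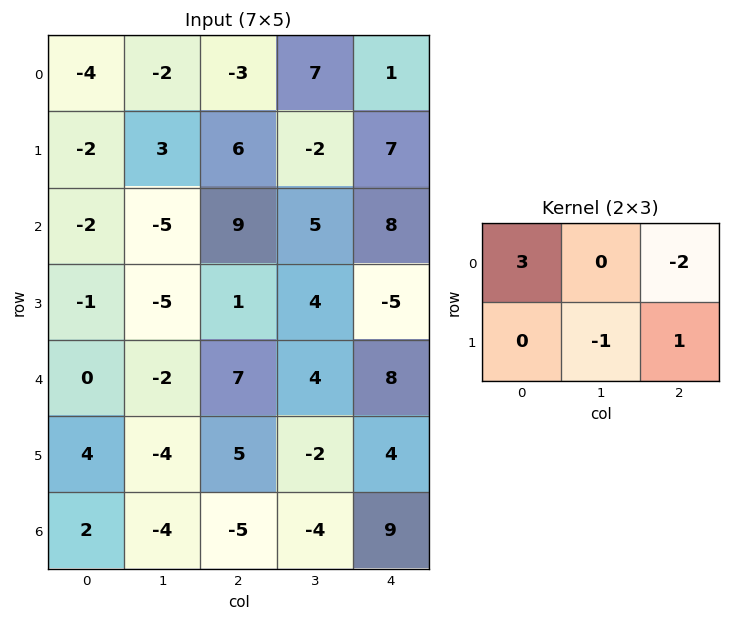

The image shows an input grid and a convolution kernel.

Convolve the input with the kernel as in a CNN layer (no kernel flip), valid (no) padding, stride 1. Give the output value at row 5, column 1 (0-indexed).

The receptive field on the input at this output position is [-4 5 -2 / -4 -5 -4]. Elementwise product with the kernel and sum: -4·3 + -2·-2 + -5·-1 + -4·1.

-7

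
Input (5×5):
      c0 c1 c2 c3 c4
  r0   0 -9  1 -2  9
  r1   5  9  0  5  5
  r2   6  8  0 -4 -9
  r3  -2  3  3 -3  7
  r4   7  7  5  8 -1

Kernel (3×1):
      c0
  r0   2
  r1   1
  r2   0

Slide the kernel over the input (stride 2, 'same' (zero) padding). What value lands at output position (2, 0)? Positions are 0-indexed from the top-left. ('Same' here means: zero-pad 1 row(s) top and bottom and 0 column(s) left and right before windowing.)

3

The receptive field on the zero-padded input at this output position is [-2 / 7 / 0]. Elementwise product with the kernel and sum: -2·2 + 7·1.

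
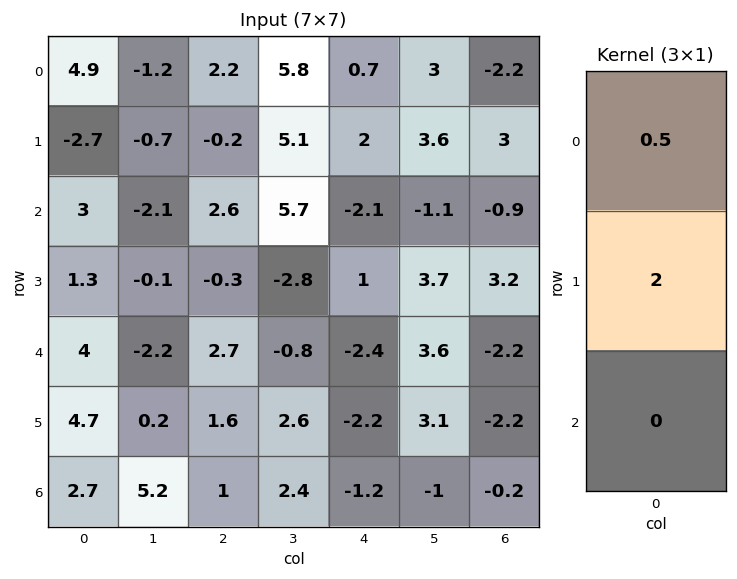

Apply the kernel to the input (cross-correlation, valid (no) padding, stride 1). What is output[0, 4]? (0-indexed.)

4.35

The receptive field on the input at this output position is [0.7 / 2 / -2.1]. Elementwise product with the kernel and sum: 0.7·0.5 + 2·2.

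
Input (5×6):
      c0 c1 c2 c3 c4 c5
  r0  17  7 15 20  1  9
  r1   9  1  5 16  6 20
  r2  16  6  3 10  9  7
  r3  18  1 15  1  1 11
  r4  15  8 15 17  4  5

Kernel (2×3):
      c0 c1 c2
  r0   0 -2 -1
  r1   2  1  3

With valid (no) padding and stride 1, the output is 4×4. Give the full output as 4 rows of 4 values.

Output[0,0]: The receptive field on the input at this output position is [17 7 15 / 9 1 5]. Elementwise product with the kernel and sum: 7·-2 + 15·-1 + 9·2 + 1·1 + 5·3.

5 5 3 87
40 19 5 18
67 4 5 11
66 51 56 40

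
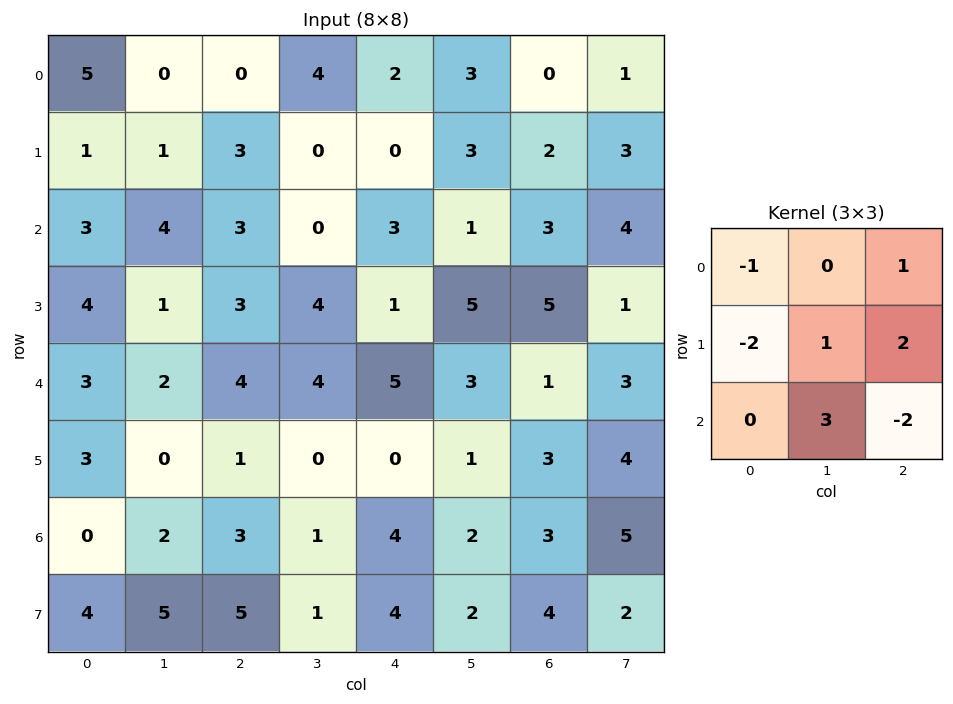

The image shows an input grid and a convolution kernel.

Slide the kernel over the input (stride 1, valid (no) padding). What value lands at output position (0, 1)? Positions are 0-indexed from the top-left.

14

The receptive field on the input at this output position is [0 0 4 / 1 3 0 / 4 3 0]. Elementwise product with the kernel and sum: 0·-1 + 4·1 + 1·-2 + 3·1 + 0·2 + 3·3 + 0·-2.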